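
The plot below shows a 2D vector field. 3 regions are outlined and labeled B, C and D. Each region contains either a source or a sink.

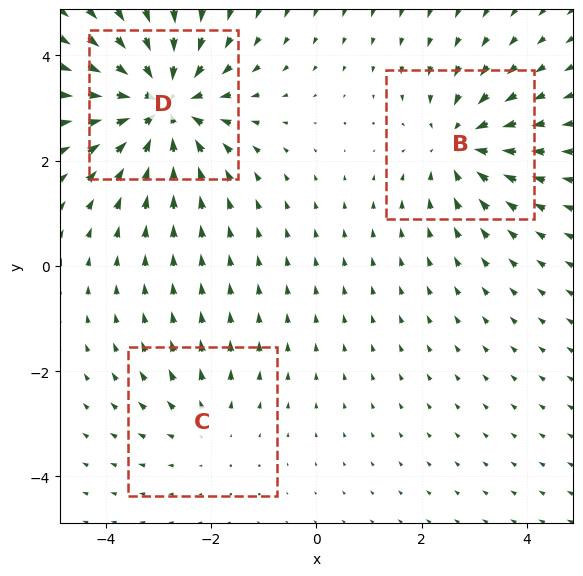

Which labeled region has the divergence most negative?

Divergence at each region's feature centre — B: about -3, C: about +2, D: about -5. Region D is most negative.

D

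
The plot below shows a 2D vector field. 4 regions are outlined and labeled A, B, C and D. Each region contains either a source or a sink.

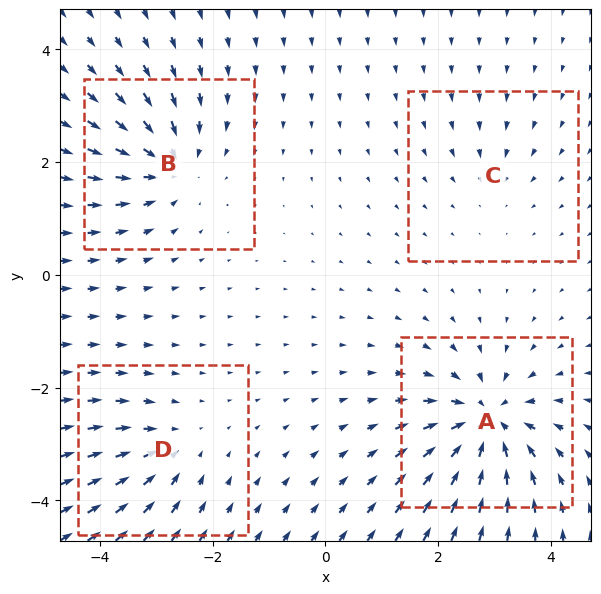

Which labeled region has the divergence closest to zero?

Divergence at each region's feature centre — A: about -8, B: about -6, C: about -3, D: about -4. Region C is closest to zero.

C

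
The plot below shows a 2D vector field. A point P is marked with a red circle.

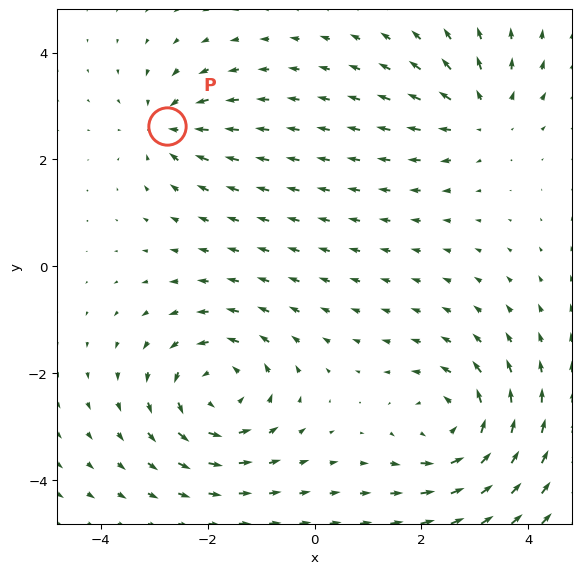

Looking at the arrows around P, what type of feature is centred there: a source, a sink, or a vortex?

At P (-2.8, 2.6) the arrows converge inward. Divergence about -4, curl ≈0 — negative divergence with near-zero curl is a sink.

sink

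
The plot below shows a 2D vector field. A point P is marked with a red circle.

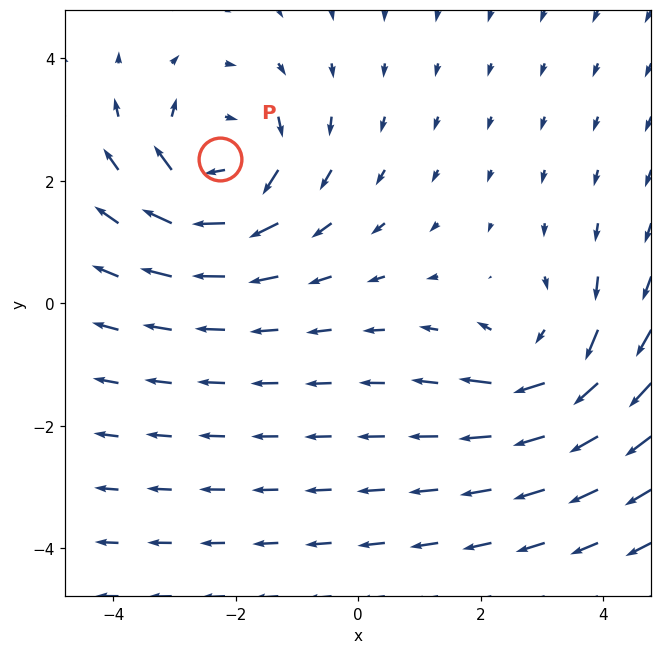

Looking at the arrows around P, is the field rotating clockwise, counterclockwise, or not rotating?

clockwise

Near P at (-2.3, 2.4) the arrows circulate clockwise. The curl (z-component) there is about -4; negative curl means clockwise rotation.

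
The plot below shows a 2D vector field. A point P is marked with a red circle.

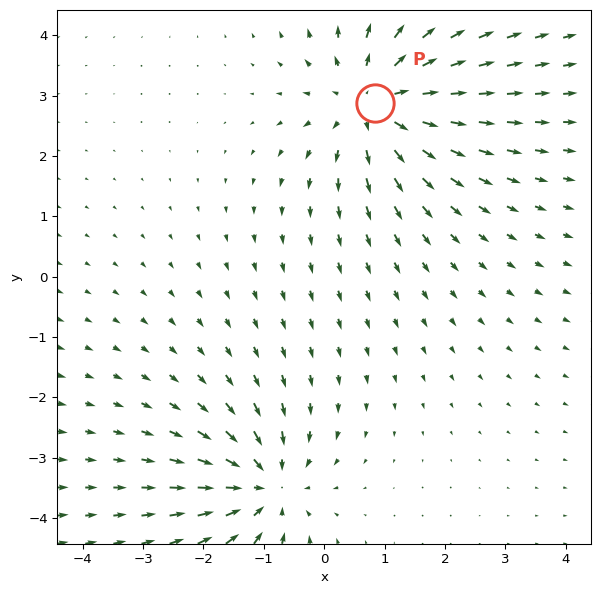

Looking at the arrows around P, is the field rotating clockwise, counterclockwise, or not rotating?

not rotating

Near P at (0.8, 2.9) the arrows show no circulation. The curl there is ≈0.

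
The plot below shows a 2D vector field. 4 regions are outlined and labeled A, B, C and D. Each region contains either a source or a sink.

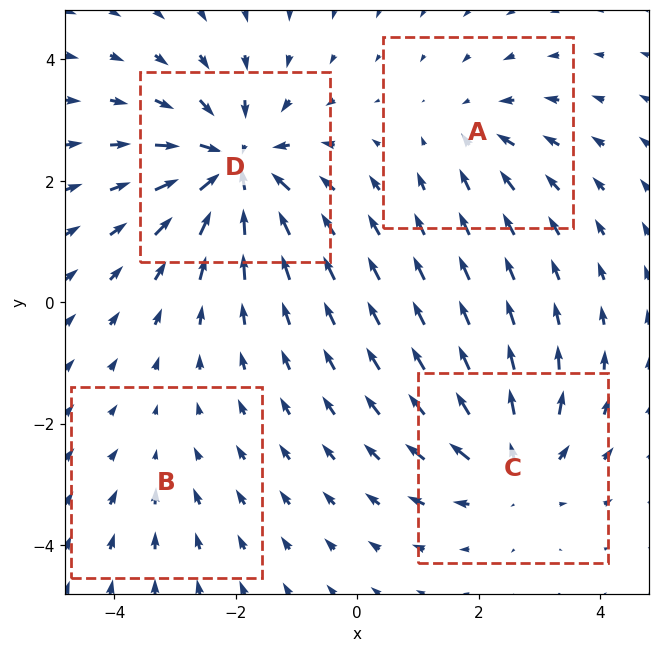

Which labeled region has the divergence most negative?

D

Divergence at each region's feature centre — A: about -3, B: about -2, C: about +5, D: about -7. Region D is most negative.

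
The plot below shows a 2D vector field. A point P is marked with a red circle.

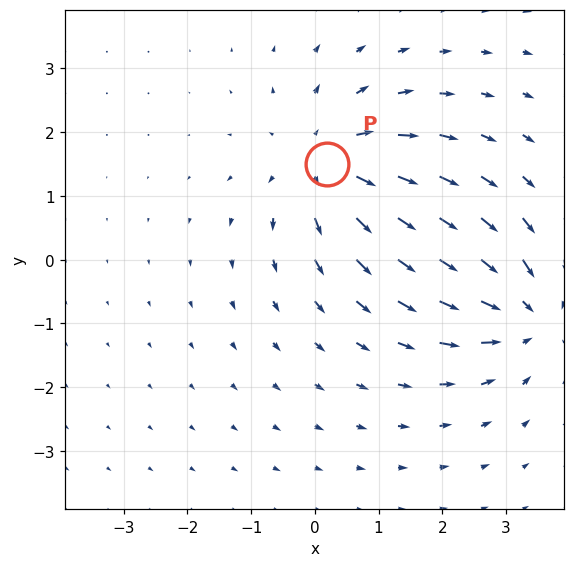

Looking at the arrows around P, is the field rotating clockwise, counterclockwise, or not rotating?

not rotating

Near P at (0.2, 1.5) the arrows show no circulation. The curl there is ≈0.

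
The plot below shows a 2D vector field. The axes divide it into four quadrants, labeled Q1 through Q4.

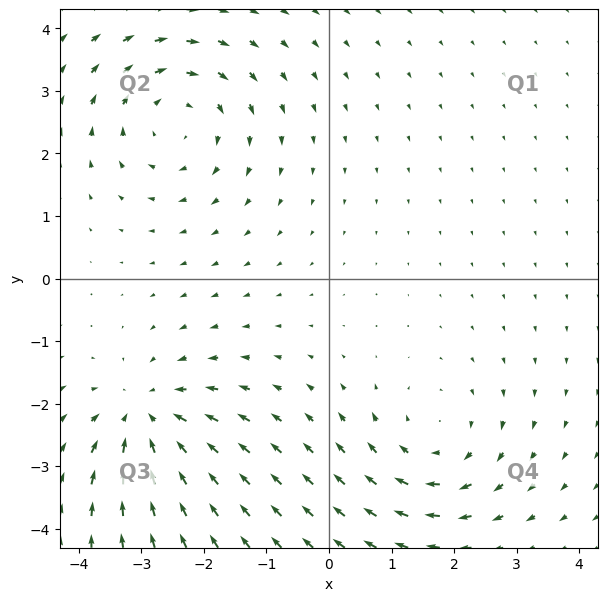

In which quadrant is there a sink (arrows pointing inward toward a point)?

The sink sits at approximately (-2.9, -2.2), which lies in quadrant Q3. The divergence there is about -5, negative as expected for a sink.

Q3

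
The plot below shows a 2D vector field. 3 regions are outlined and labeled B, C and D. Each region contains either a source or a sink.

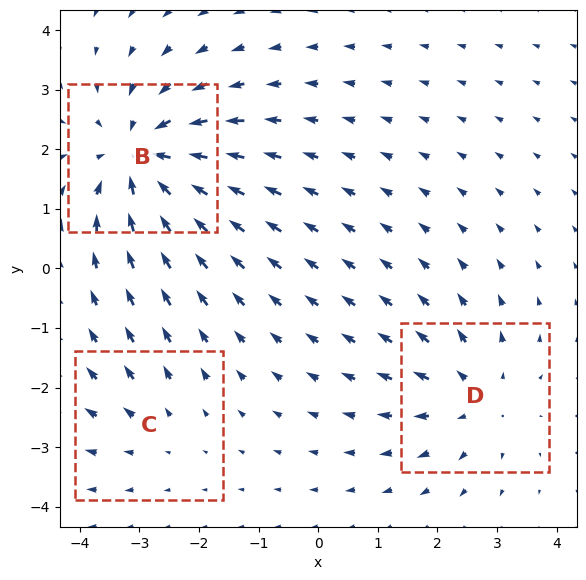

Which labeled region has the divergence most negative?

Divergence at each region's feature centre — B: about -5, C: about +2, D: about +3. Region B is most negative.

B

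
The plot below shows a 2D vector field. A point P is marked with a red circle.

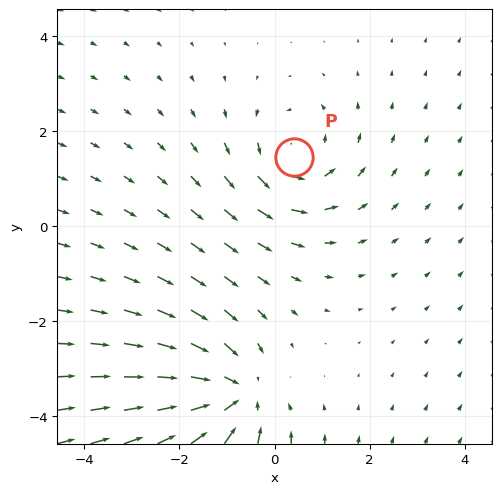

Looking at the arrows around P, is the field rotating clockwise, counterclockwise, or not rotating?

Near P at (0.4, 1.5) the arrows circulate counterclockwise. The curl (z-component) there is about +3; positive curl means counterclockwise rotation.

counterclockwise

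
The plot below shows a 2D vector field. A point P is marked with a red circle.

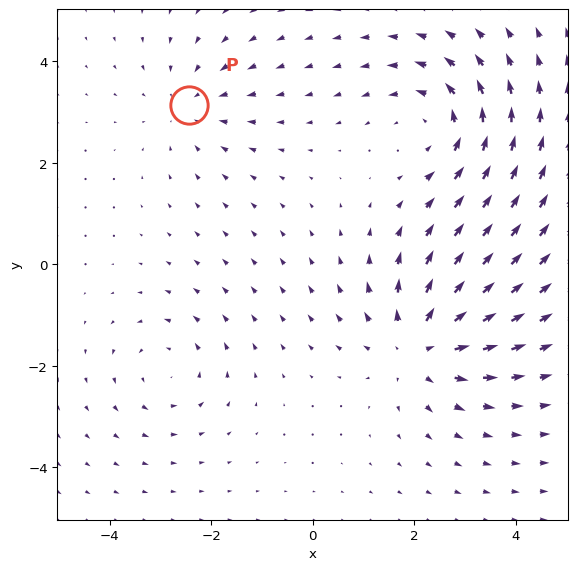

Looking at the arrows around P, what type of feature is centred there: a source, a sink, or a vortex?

sink

At P (-2.4, 3.1) the arrows converge inward. Divergence about -2, curl ≈0 — negative divergence with near-zero curl is a sink.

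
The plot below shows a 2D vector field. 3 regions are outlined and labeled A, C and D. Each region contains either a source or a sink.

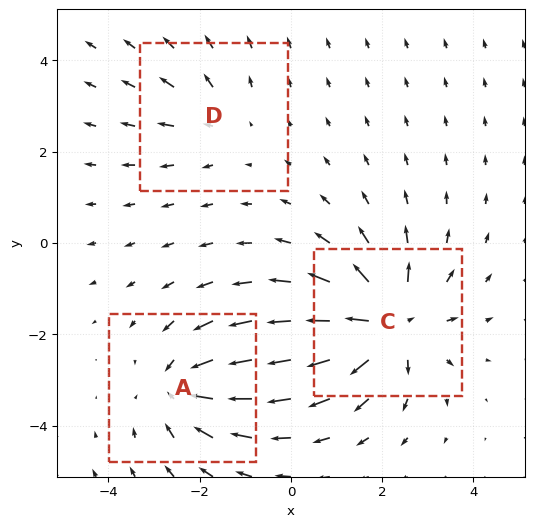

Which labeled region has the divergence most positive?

Divergence at each region's feature centre — A: about -4, C: about +5, D: about +2. Region C is most positive.

C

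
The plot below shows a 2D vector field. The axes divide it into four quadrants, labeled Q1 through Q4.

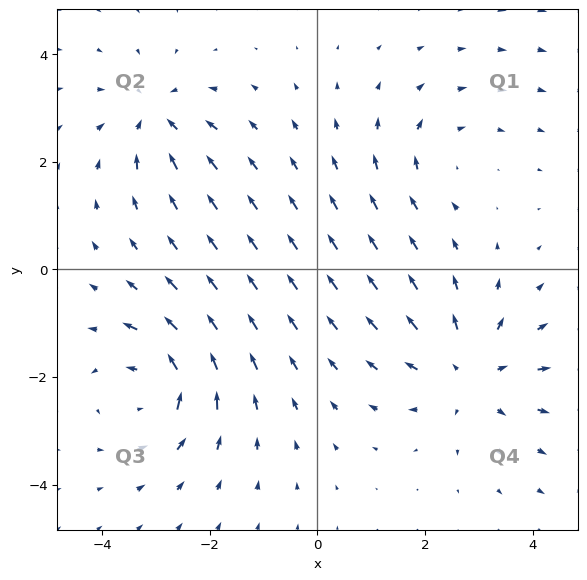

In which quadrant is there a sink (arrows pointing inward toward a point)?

Q2

The sink sits at approximately (-3.0, 2.8), which lies in quadrant Q2. The divergence there is about -4, negative as expected for a sink.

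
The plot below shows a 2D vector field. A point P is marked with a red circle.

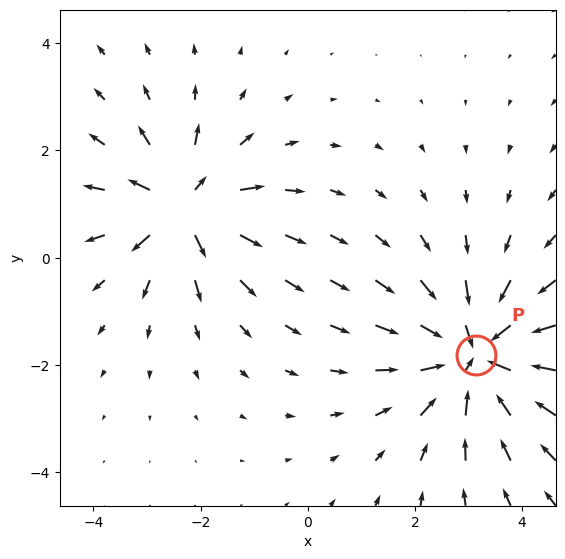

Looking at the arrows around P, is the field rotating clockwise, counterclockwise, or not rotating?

not rotating

Near P at (3.1, -1.8) the arrows show no circulation. The curl there is ≈0.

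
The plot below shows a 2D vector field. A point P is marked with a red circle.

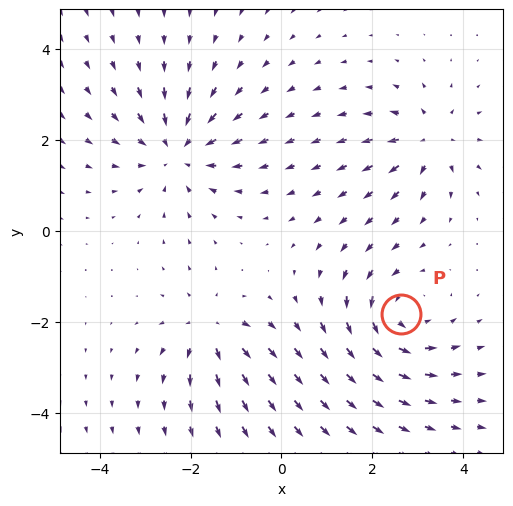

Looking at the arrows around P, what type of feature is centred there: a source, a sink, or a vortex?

vortex

At P (2.6, -1.8) the arrows circulate counterclockwise. Divergence ≈0, curl about +4 — near-zero divergence with nonzero curl is a vortex.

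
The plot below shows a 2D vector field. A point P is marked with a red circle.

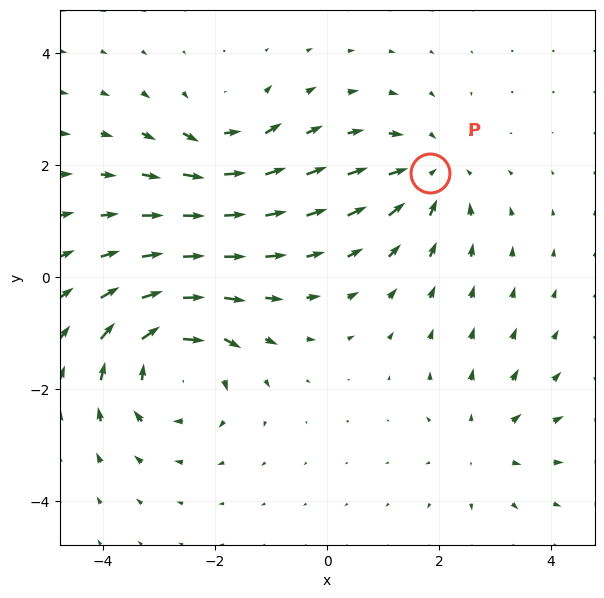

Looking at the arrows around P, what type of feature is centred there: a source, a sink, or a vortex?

At P (1.8, 1.9) the arrows converge inward. Divergence about -4, curl ≈0 — negative divergence with near-zero curl is a sink.

sink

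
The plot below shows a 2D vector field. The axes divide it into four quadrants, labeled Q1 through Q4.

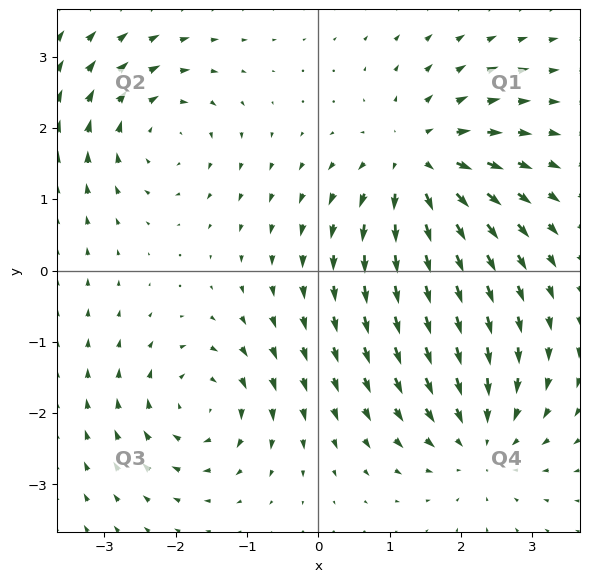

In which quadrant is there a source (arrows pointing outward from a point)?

The source sits at approximately (1.4, 1.5), which lies in quadrant Q1. The divergence there is about +6, positive as expected for a source.

Q1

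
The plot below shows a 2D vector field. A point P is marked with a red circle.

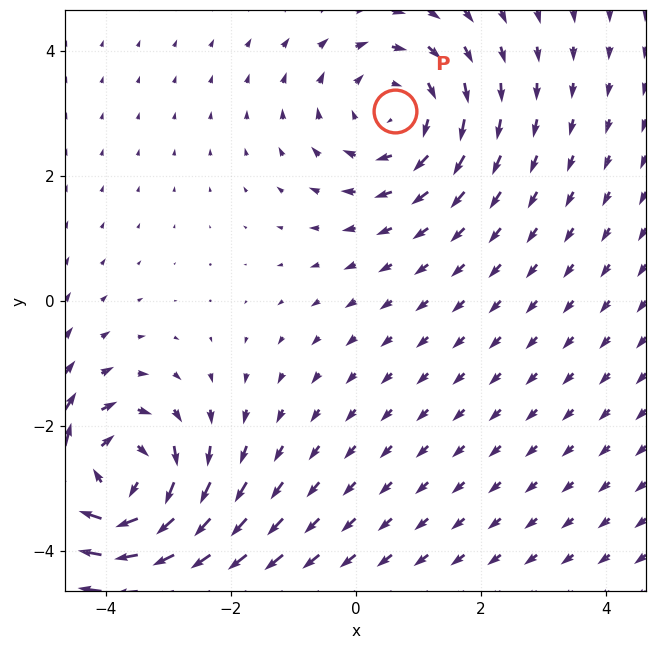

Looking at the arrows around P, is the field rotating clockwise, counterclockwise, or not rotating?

Near P at (0.6, 3.0) the arrows circulate clockwise. The curl (z-component) there is about -3; negative curl means clockwise rotation.

clockwise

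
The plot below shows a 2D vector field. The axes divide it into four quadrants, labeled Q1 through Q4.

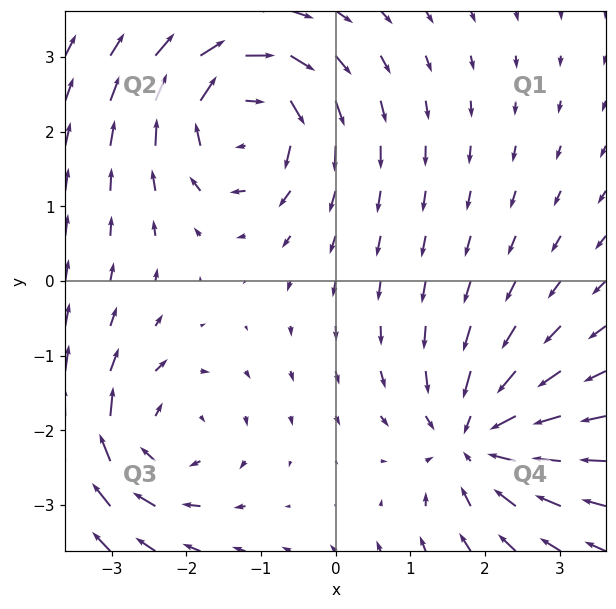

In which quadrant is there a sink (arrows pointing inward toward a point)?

Q4

The sink sits at approximately (1.9, -2.1), which lies in quadrant Q4. The divergence there is about -5, negative as expected for a sink.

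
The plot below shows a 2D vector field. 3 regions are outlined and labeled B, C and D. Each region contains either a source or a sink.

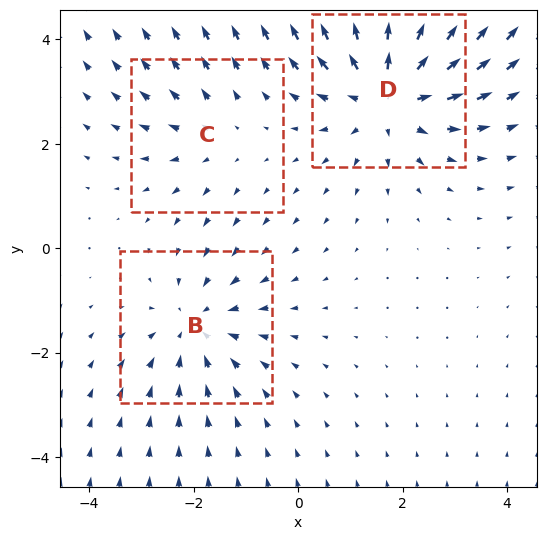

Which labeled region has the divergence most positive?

D

Divergence at each region's feature centre — B: about -3, C: about +2, D: about +4. Region D is most positive.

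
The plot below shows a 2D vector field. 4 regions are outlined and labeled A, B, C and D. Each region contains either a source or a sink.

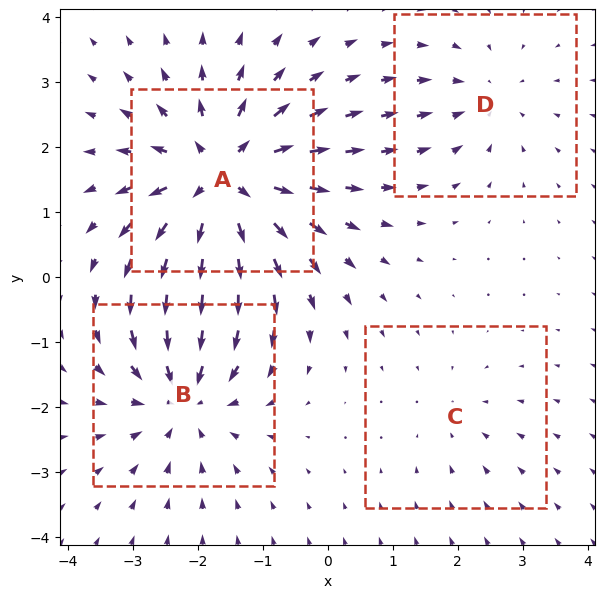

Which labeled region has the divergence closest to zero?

C

Divergence at each region's feature centre — A: about +7, B: about -5, C: about -2, D: about -3. Region C is closest to zero.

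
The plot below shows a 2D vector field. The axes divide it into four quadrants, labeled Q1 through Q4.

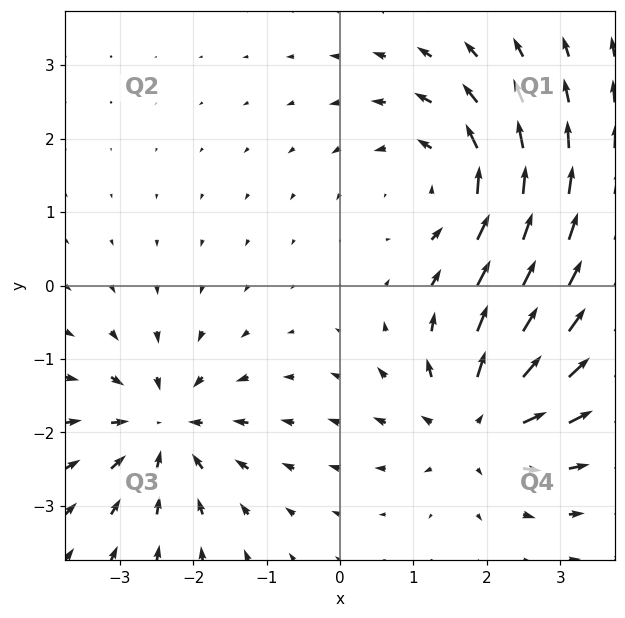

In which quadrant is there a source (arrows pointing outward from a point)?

The source sits at approximately (1.9, -1.9), which lies in quadrant Q4. The divergence there is about +5, positive as expected for a source.

Q4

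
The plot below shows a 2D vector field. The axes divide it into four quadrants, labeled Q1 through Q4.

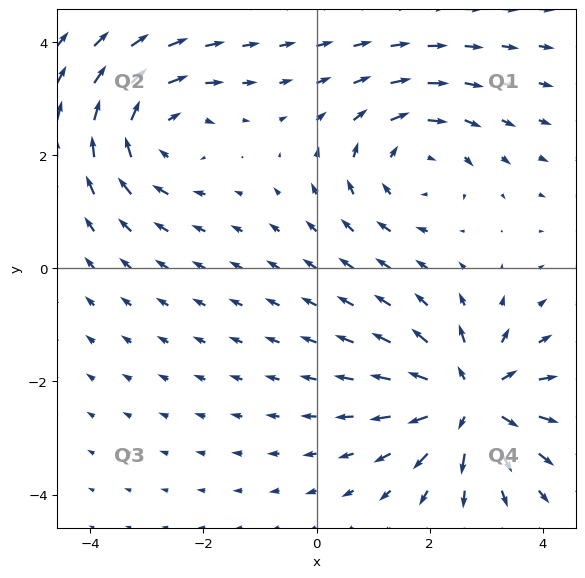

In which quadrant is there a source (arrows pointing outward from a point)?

Q4

The source sits at approximately (2.7, -2.3), which lies in quadrant Q4. The divergence there is about +6, positive as expected for a source.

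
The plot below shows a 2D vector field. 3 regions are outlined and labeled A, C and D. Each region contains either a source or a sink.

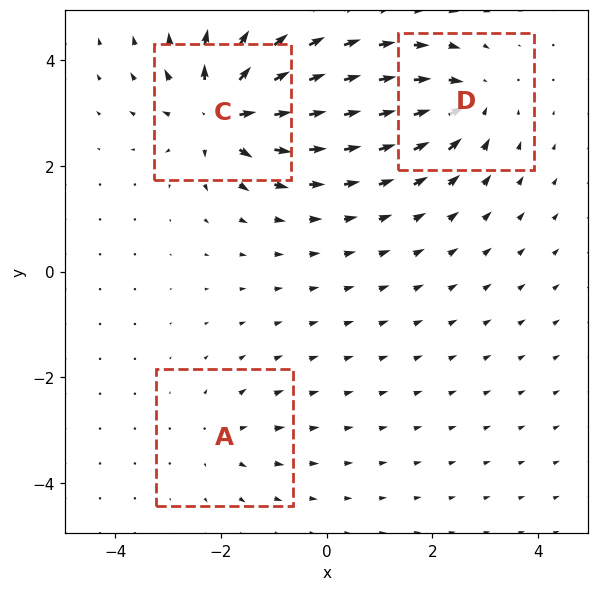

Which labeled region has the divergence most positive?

Divergence at each region's feature centre — A: about +2, C: about +6, D: about -4. Region C is most positive.

C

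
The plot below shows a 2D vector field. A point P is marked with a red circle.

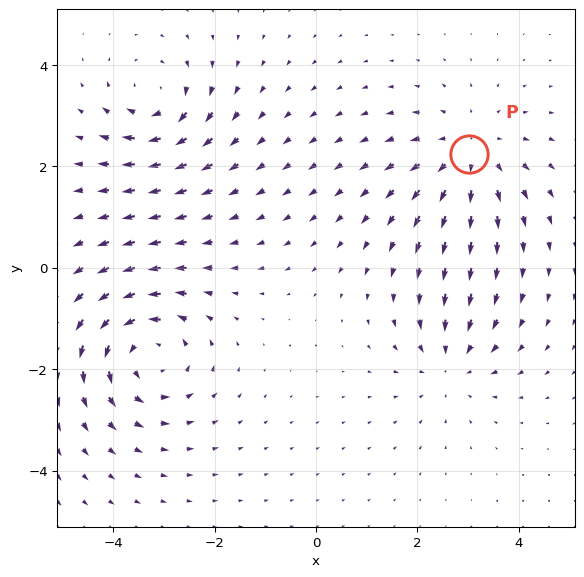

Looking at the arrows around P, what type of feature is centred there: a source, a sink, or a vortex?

source

At P (3.0, 2.2) the arrows spread outward. Divergence about +4, curl ≈0 — positive divergence with near-zero curl is a source.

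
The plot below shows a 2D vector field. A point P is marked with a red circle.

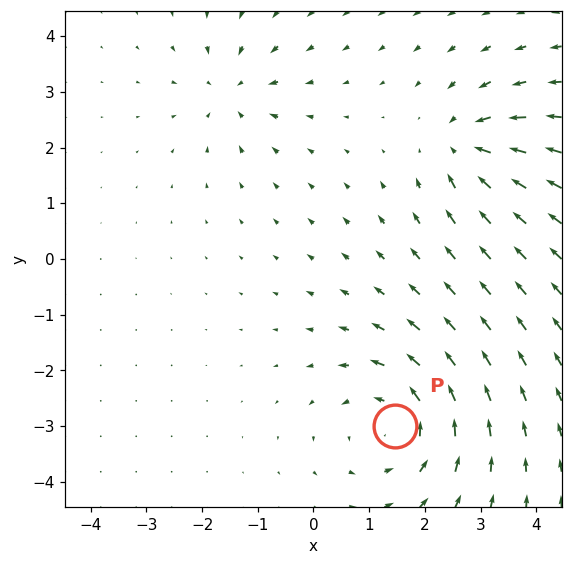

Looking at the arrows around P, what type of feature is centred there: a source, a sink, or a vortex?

At P (1.5, -3.0) the arrows circulate counterclockwise. Divergence ≈0, curl about +4 — near-zero divergence with nonzero curl is a vortex.

vortex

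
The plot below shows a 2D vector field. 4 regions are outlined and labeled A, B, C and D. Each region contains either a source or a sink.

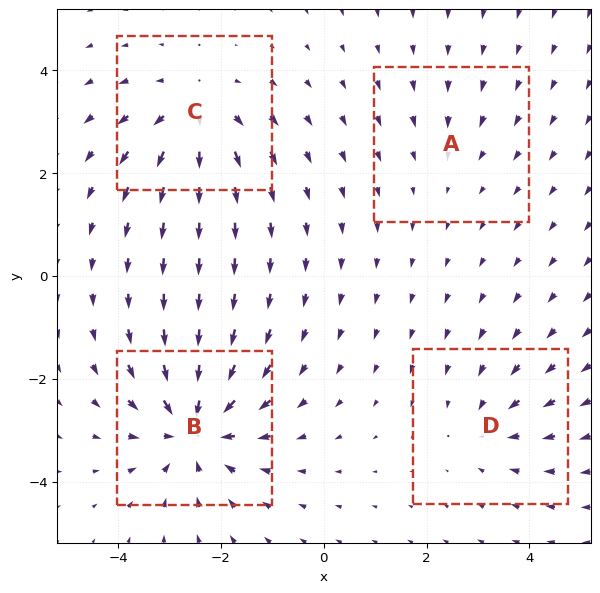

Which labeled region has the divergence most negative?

B

Divergence at each region's feature centre — A: about -2, B: about -7, C: about +5, D: about -3. Region B is most negative.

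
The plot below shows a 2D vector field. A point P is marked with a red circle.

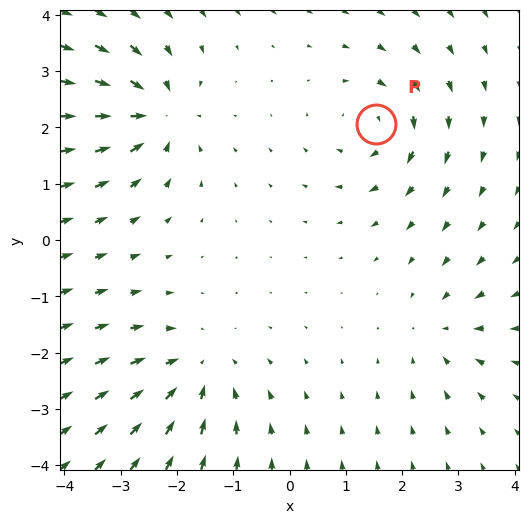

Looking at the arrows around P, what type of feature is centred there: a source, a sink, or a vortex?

vortex

At P (1.5, 2.1) the arrows circulate clockwise. Divergence ≈0, curl about -5 — near-zero divergence with nonzero curl is a vortex.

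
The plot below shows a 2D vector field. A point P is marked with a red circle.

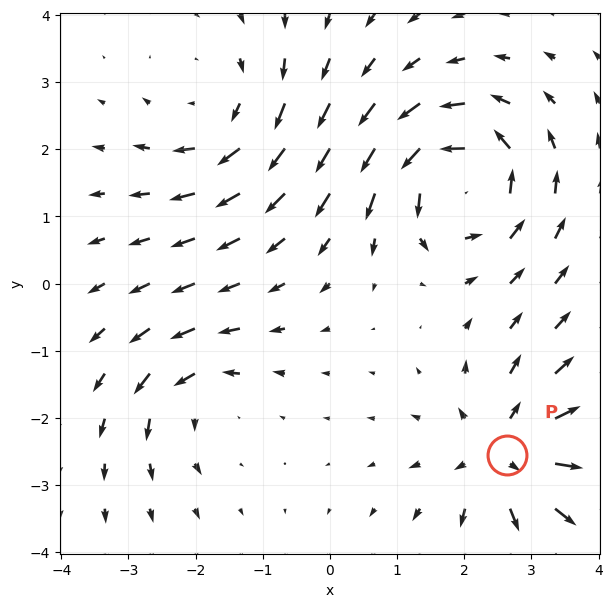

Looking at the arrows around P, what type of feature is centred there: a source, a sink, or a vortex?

At P (2.6, -2.5) the arrows spread outward. Divergence about +5, curl ≈0 — positive divergence with near-zero curl is a source.

source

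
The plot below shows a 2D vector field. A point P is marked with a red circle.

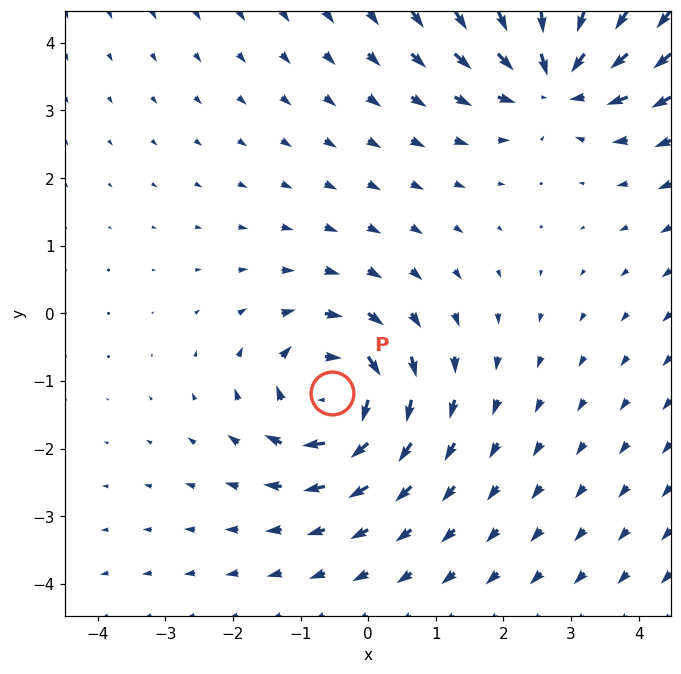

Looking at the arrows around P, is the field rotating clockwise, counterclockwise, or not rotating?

Near P at (-0.5, -1.2) the arrows circulate clockwise. The curl (z-component) there is about -5; negative curl means clockwise rotation.

clockwise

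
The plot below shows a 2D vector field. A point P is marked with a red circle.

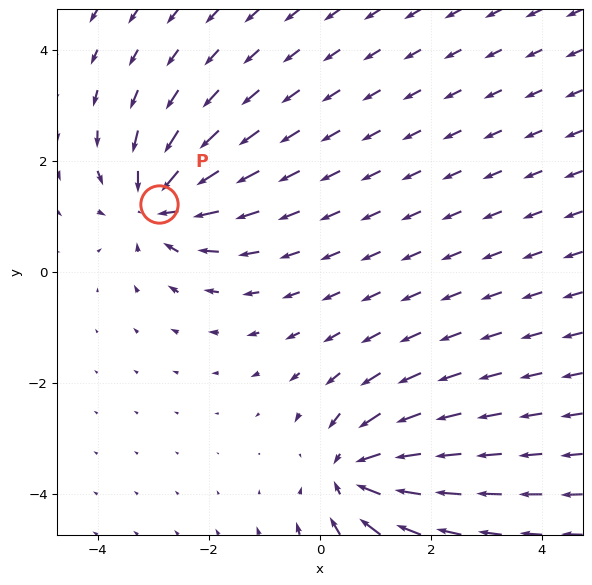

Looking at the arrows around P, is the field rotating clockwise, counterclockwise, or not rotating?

Near P at (-2.9, 1.2) the arrows show no circulation. The curl there is ≈0.

not rotating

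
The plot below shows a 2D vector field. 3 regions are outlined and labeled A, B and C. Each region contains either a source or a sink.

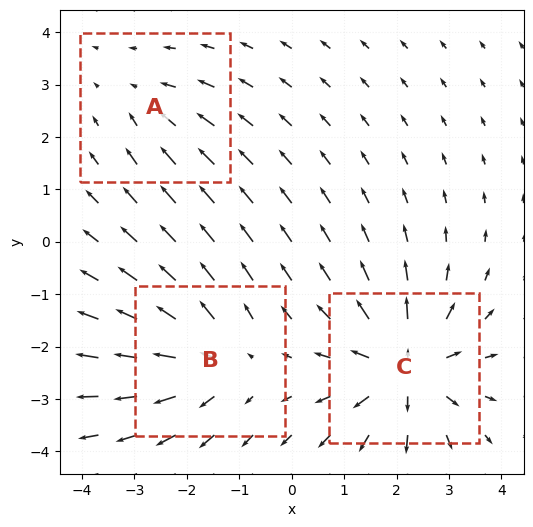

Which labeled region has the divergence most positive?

C

Divergence at each region's feature centre — A: about -2, B: about +3, C: about +5. Region C is most positive.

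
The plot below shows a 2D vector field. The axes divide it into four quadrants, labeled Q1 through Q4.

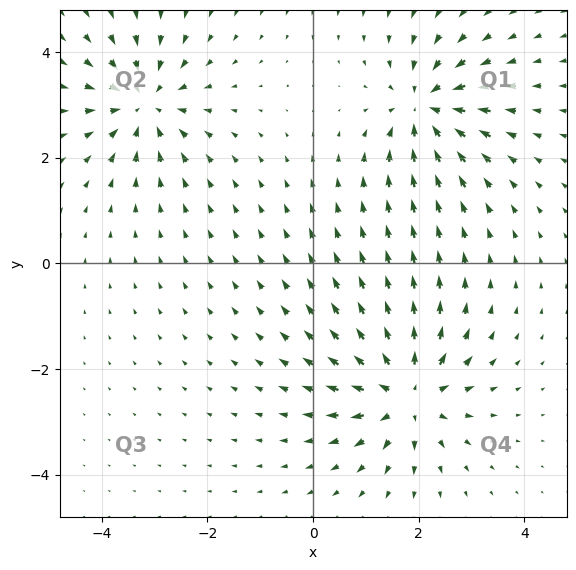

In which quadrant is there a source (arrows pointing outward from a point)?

Q4

The source sits at approximately (1.8, -2.5), which lies in quadrant Q4. The divergence there is about +6, positive as expected for a source.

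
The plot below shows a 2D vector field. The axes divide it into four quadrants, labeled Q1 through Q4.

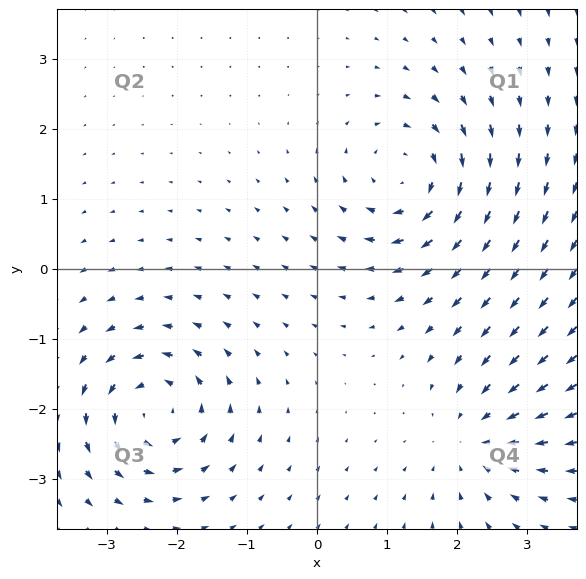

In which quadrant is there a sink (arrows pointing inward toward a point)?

Q4

The sink sits at approximately (2.3, -2.4), which lies in quadrant Q4. The divergence there is about -3, negative as expected for a sink.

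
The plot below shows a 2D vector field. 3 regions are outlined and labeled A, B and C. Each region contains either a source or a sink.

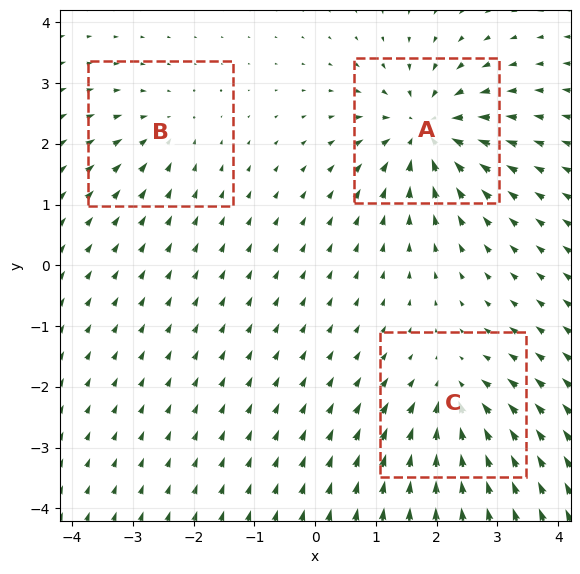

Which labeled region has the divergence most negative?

Divergence at each region's feature centre — A: about -6, B: about -3, C: about -4. Region A is most negative.

A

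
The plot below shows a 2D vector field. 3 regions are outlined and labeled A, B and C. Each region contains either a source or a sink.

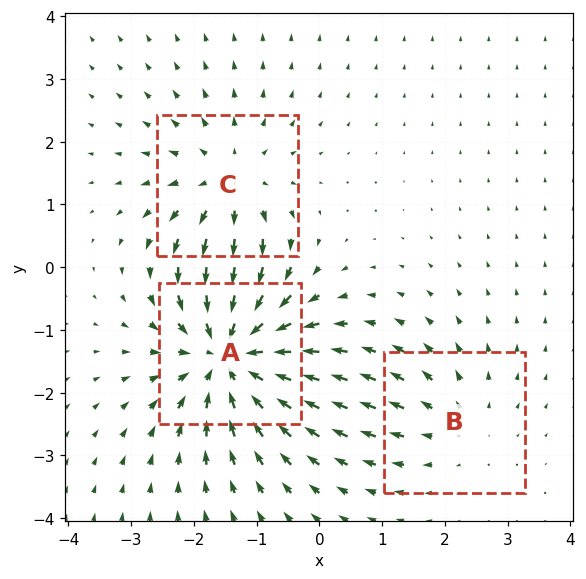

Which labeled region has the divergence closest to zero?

B

Divergence at each region's feature centre — A: about -5, B: about +2, C: about +3. Region B is closest to zero.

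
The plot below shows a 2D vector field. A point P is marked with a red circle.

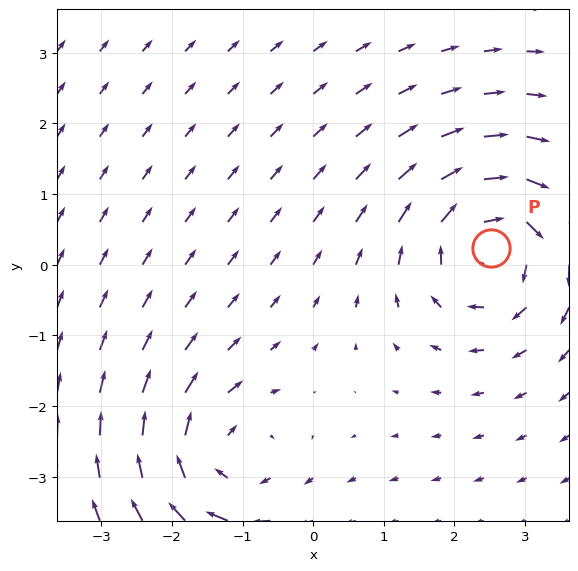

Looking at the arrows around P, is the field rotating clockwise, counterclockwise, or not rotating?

Near P at (2.5, 0.2) the arrows circulate clockwise. The curl (z-component) there is about -6; negative curl means clockwise rotation.

clockwise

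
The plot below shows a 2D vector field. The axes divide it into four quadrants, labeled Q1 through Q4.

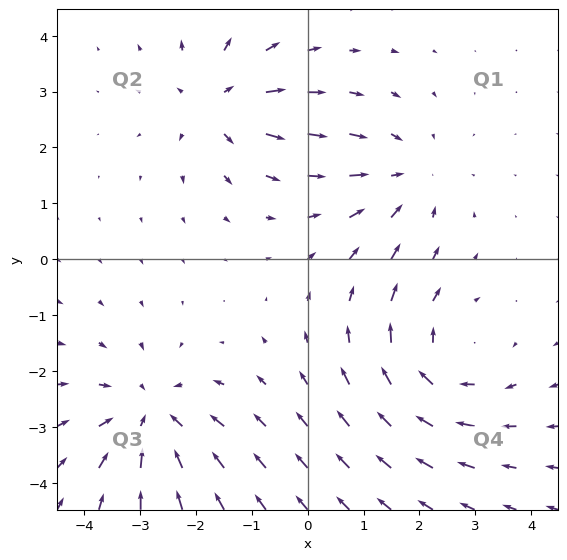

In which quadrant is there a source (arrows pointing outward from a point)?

The source sits at approximately (-1.6, 2.8), which lies in quadrant Q2. The divergence there is about +4, positive as expected for a source.

Q2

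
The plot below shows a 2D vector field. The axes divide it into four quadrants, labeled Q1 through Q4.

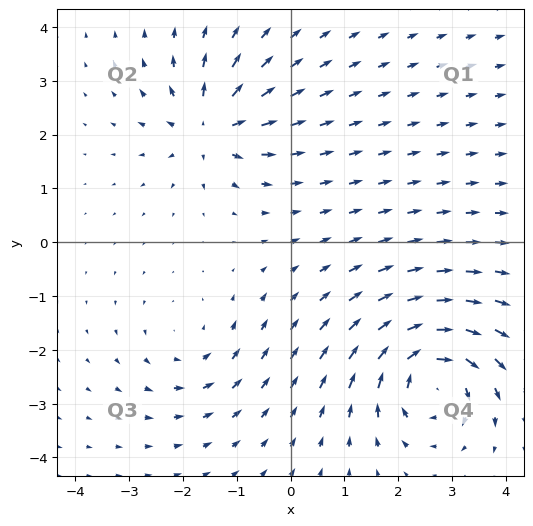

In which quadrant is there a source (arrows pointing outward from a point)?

Q2

The source sits at approximately (-1.5, 2.1), which lies in quadrant Q2. The divergence there is about +5, positive as expected for a source.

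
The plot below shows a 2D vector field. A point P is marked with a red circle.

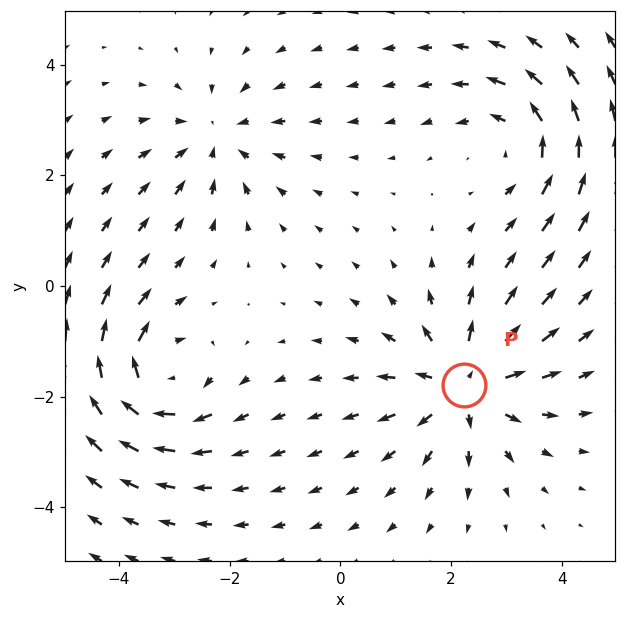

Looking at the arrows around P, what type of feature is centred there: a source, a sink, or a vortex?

At P (2.2, -1.8) the arrows spread outward. Divergence about +5, curl ≈0 — positive divergence with near-zero curl is a source.

source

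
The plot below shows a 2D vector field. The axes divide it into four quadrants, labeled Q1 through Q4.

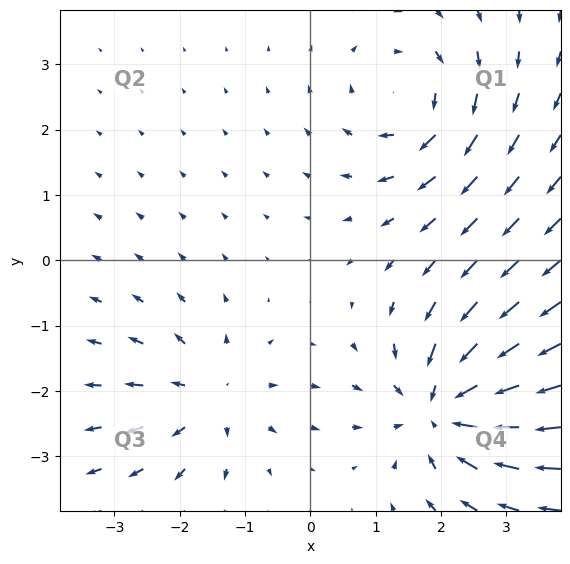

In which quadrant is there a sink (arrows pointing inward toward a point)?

Q4

The sink sits at approximately (2.1, -2.3), which lies in quadrant Q4. The divergence there is about -5, negative as expected for a sink.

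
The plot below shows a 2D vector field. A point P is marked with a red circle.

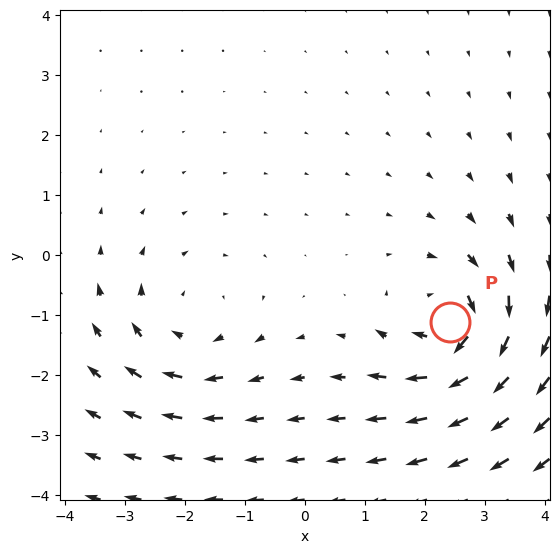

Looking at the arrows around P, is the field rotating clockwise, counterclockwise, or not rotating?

Near P at (2.4, -1.1) the arrows circulate clockwise. The curl (z-component) there is about -6; negative curl means clockwise rotation.

clockwise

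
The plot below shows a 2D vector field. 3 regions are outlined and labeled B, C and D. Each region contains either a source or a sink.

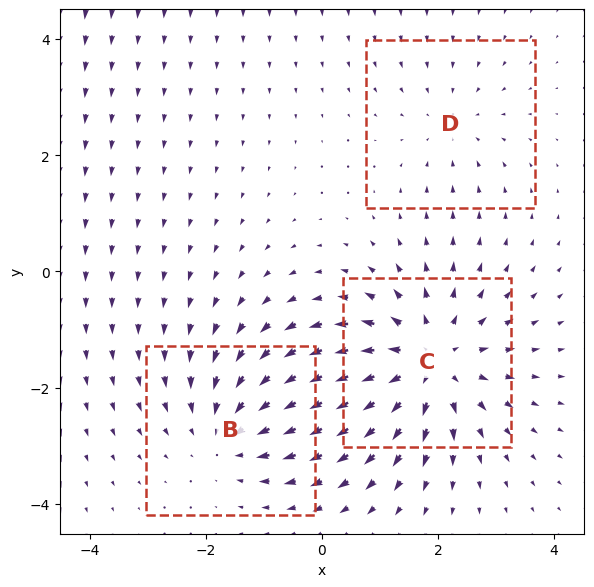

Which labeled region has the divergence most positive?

C

Divergence at each region's feature centre — B: about -3, C: about +4, D: about -2. Region C is most positive.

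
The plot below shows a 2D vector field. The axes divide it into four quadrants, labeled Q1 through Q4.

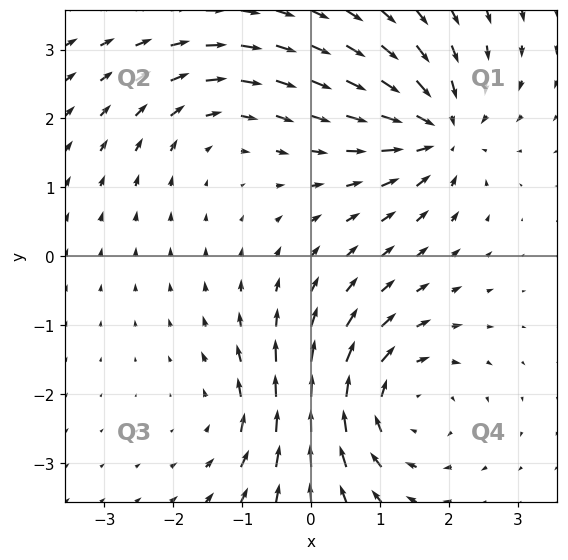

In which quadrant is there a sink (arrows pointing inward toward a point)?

Q1

The sink sits at approximately (1.9, 1.8), which lies in quadrant Q1. The divergence there is about -5, negative as expected for a sink.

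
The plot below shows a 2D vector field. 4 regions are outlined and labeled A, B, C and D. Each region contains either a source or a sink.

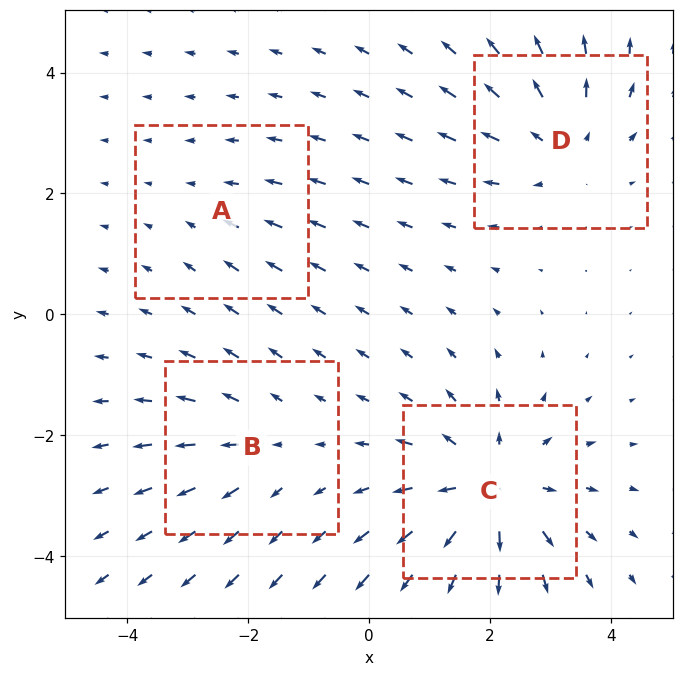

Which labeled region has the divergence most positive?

Divergence at each region's feature centre — A: about -2, B: about +3, C: about +6, D: about +4. Region C is most positive.

C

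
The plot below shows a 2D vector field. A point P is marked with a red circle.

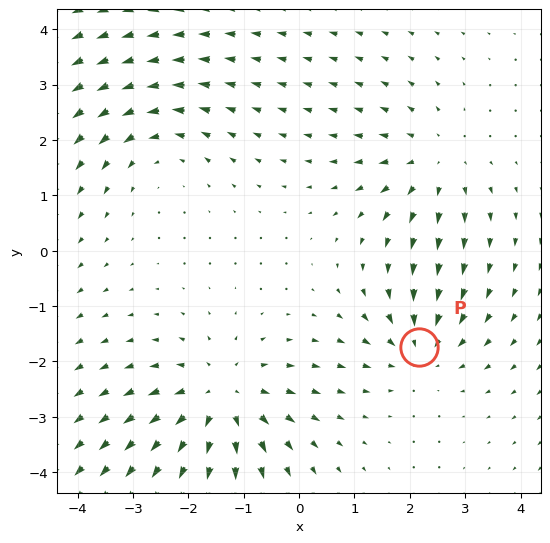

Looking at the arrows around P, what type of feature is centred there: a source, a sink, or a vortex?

At P (2.2, -1.7) the arrows converge inward. Divergence about -3, curl ≈0 — negative divergence with near-zero curl is a sink.

sink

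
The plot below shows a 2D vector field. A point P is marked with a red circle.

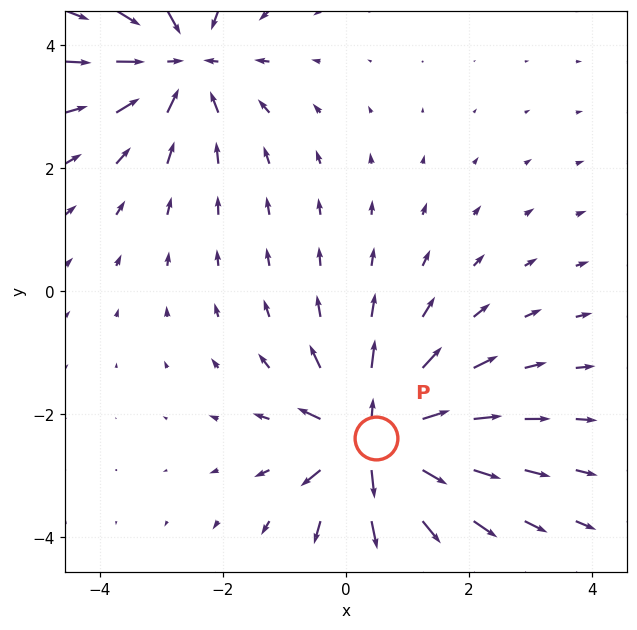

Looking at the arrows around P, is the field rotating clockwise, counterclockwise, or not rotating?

Near P at (0.5, -2.4) the arrows show no circulation. The curl there is ≈0.

not rotating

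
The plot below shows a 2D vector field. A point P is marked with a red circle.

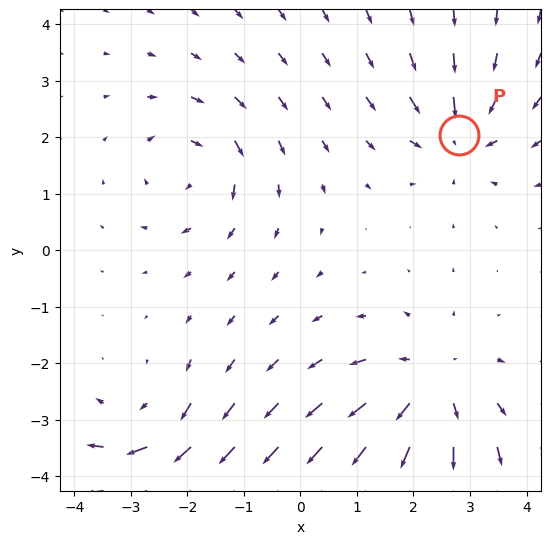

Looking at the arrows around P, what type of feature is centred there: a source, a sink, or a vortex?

sink

At P (2.8, 2.0) the arrows converge inward. Divergence about -4, curl ≈0 — negative divergence with near-zero curl is a sink.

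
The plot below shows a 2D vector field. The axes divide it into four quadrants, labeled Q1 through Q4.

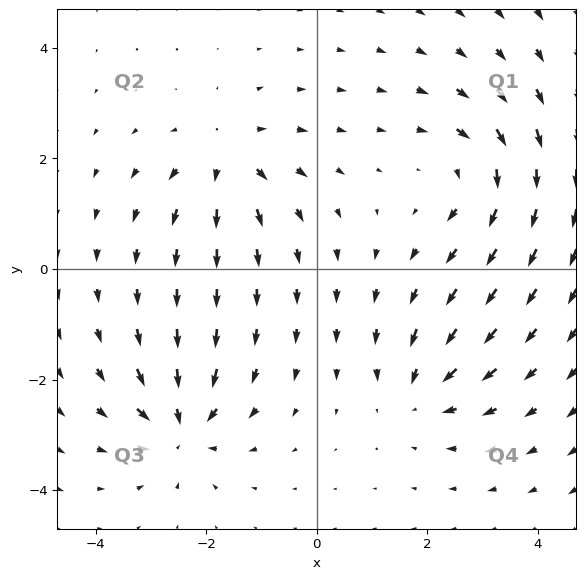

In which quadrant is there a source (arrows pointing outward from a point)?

The source sits at approximately (-1.6, 2.0), which lies in quadrant Q2. The divergence there is about +4, positive as expected for a source.

Q2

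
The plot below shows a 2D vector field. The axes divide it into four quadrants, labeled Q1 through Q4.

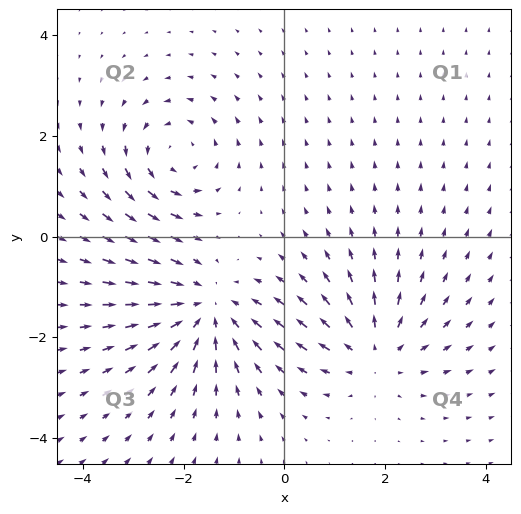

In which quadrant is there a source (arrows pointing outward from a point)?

Q4

The source sits at approximately (1.8, -2.3), which lies in quadrant Q4. The divergence there is about +3, positive as expected for a source.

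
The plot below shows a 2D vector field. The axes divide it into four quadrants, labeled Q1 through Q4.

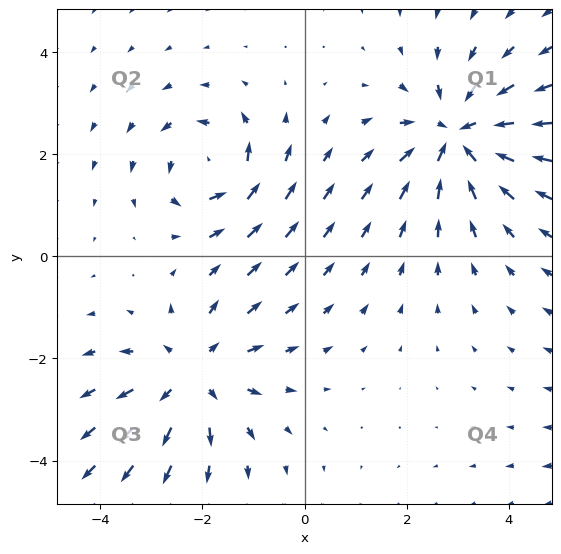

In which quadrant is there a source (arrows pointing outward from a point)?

The source sits at approximately (-2.2, -2.3), which lies in quadrant Q3. The divergence there is about +3, positive as expected for a source.

Q3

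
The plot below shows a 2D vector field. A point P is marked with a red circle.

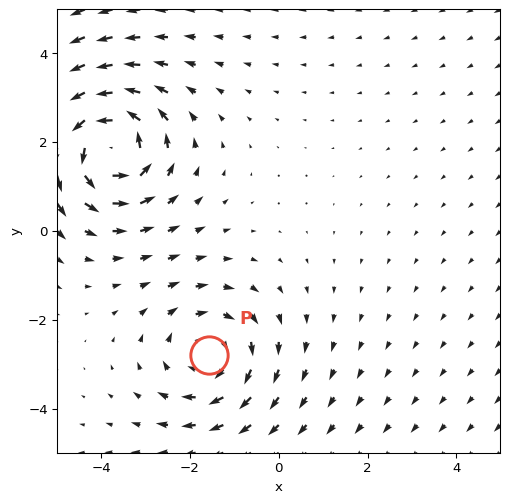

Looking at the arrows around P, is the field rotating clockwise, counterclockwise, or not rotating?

Near P at (-1.6, -2.8) the arrows circulate clockwise. The curl (z-component) there is about -3; negative curl means clockwise rotation.

clockwise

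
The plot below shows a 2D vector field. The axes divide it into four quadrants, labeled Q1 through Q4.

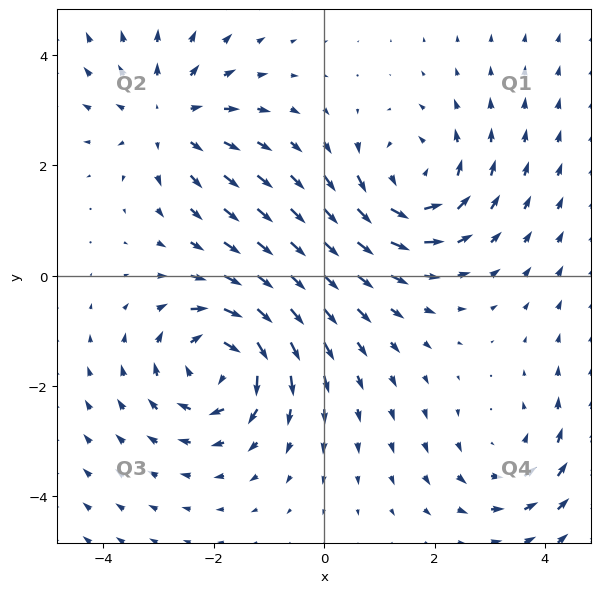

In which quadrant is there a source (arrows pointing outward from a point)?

The source sits at approximately (-2.8, 2.9), which lies in quadrant Q2. The divergence there is about +4, positive as expected for a source.

Q2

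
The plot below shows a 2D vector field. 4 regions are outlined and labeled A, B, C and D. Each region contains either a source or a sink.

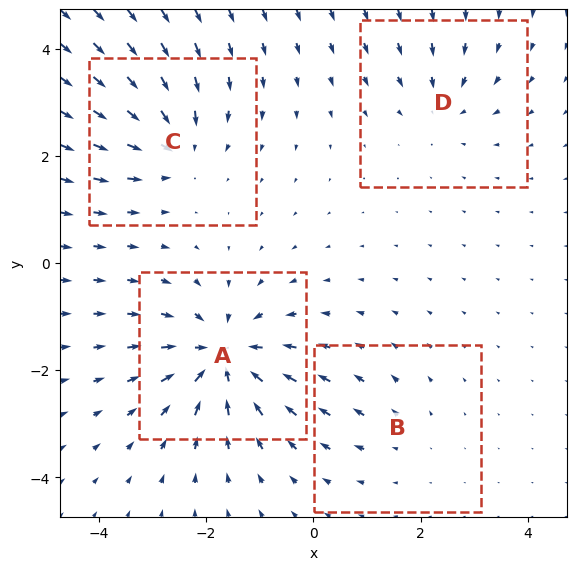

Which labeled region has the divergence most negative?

A

Divergence at each region's feature centre — A: about -7, B: about +2, C: about -5, D: about -4. Region A is most negative.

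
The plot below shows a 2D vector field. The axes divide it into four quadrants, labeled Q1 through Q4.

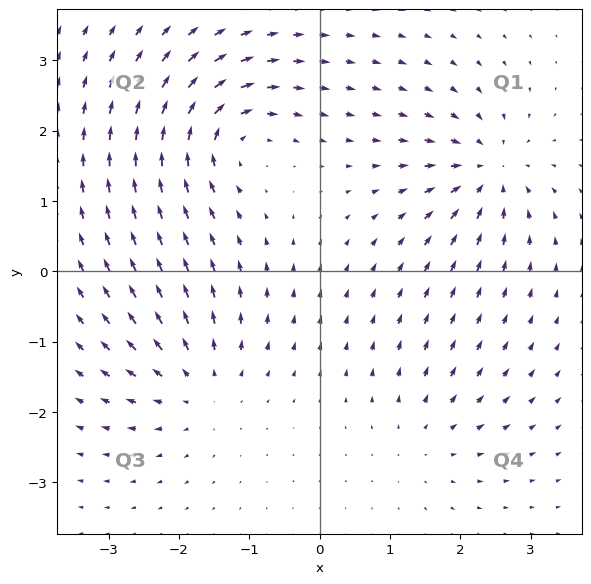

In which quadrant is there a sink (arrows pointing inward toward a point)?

Q1

The sink sits at approximately (2.4, 1.4), which lies in quadrant Q1. The divergence there is about -7, negative as expected for a sink.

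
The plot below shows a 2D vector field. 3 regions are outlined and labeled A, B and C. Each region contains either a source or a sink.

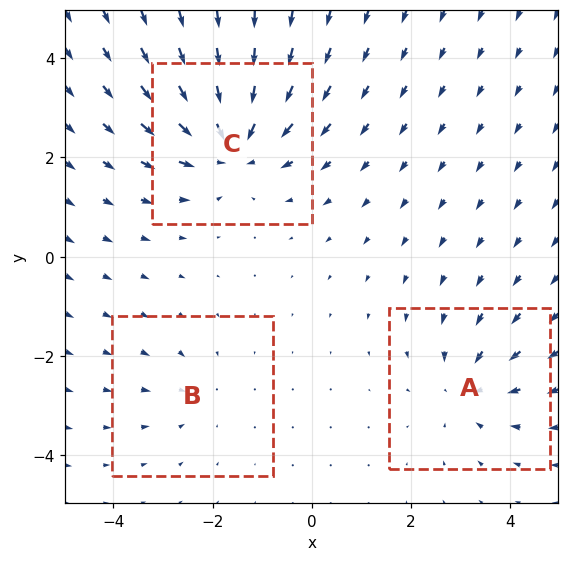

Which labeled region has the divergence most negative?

C

Divergence at each region's feature centre — A: about -3, B: about -2, C: about -5. Region C is most negative.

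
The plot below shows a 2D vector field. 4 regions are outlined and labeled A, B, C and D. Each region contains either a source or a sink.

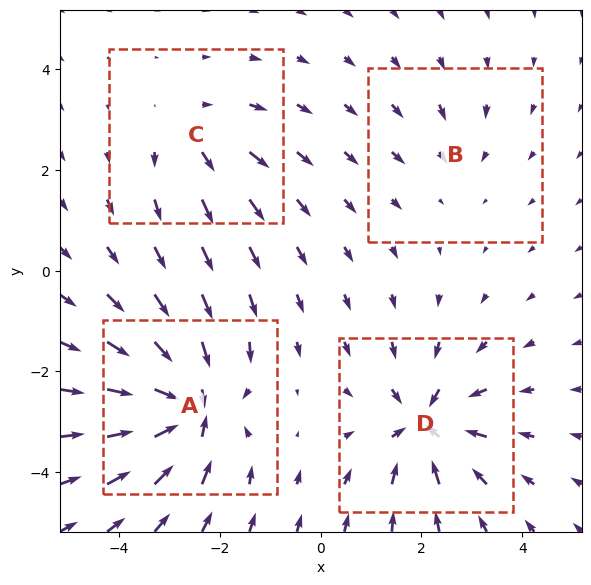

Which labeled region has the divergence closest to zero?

Divergence at each region's feature centre — A: about -7, B: about -2, C: about +3, D: about -6. Region B is closest to zero.

B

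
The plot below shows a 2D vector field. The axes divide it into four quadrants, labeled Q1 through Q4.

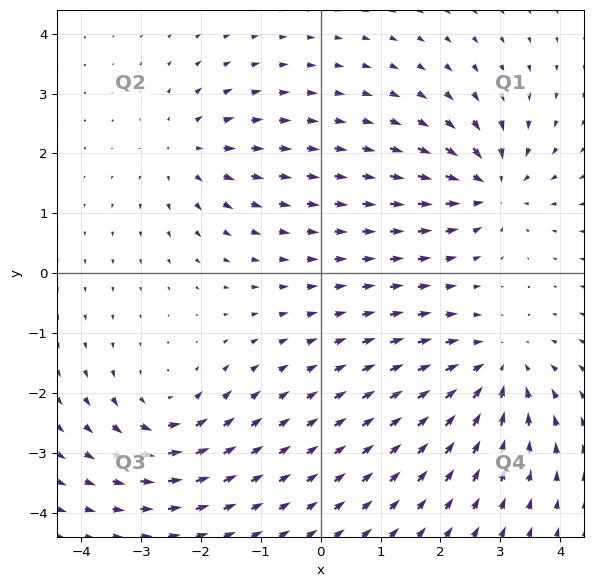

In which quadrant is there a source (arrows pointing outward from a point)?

The source sits at approximately (-2.2, 2.0), which lies in quadrant Q2. The divergence there is about +4, positive as expected for a source.

Q2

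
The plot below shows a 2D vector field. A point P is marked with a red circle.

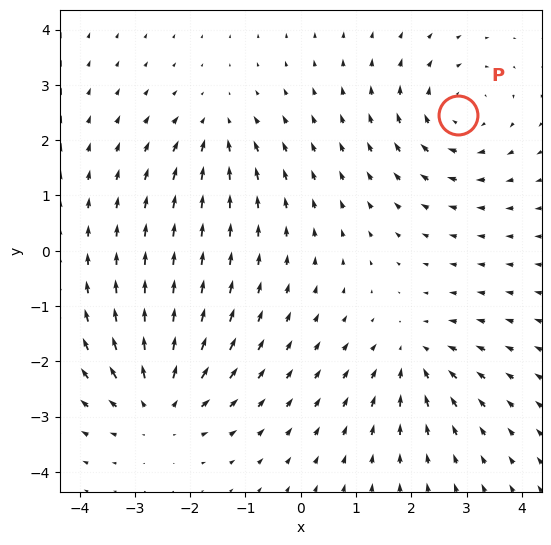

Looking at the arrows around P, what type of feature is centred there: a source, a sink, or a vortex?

At P (2.8, 2.5) the arrows circulate clockwise. Divergence ≈0, curl about -4 — near-zero divergence with nonzero curl is a vortex.

vortex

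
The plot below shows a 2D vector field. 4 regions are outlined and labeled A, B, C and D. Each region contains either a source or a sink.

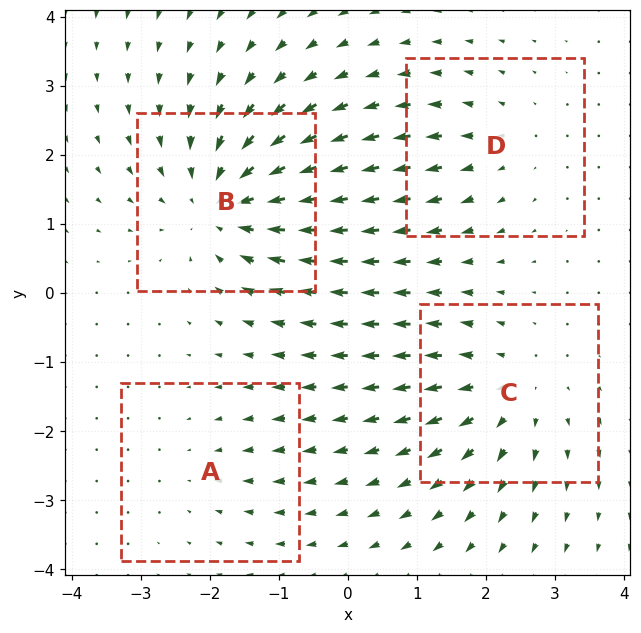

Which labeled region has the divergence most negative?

Divergence at each region's feature centre — A: about -2, B: about -6, C: about +4, D: about +3. Region B is most negative.

B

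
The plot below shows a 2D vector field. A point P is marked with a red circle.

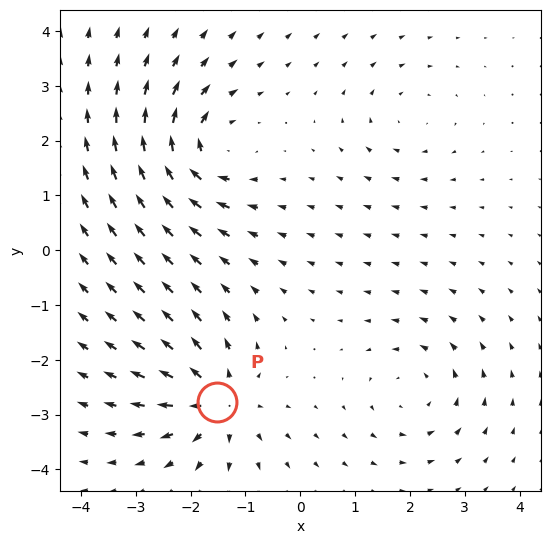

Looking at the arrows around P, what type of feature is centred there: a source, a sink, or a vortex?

source

At P (-1.5, -2.8) the arrows spread outward. Divergence about +7, curl ≈0 — positive divergence with near-zero curl is a source.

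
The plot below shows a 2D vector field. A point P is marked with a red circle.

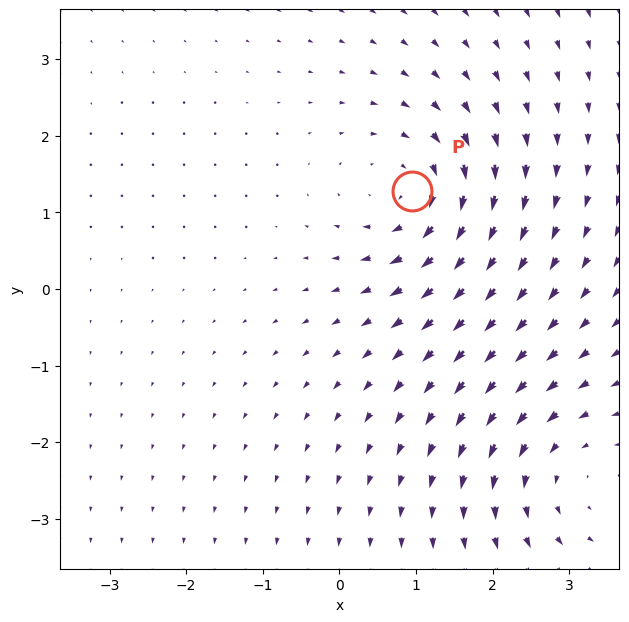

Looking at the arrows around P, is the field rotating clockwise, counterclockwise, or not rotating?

Near P at (0.9, 1.3) the arrows circulate clockwise. The curl (z-component) there is about -5; negative curl means clockwise rotation.

clockwise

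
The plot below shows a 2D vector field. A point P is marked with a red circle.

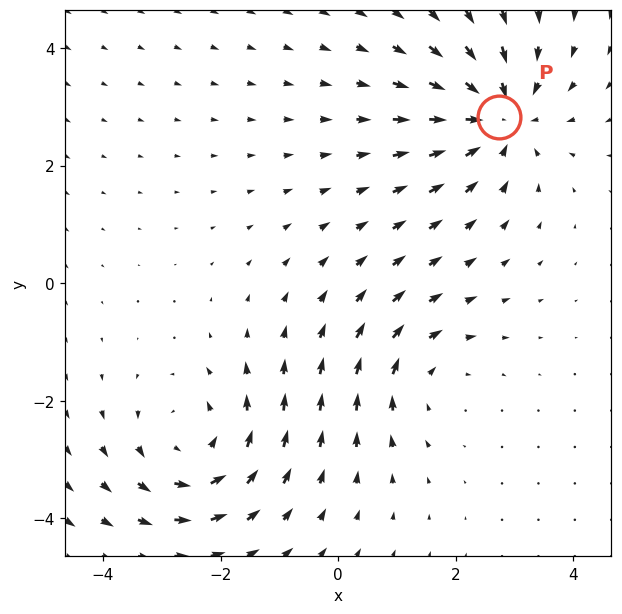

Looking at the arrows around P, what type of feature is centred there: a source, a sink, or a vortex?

sink

At P (2.7, 2.8) the arrows converge inward. Divergence about -4, curl ≈0 — negative divergence with near-zero curl is a sink.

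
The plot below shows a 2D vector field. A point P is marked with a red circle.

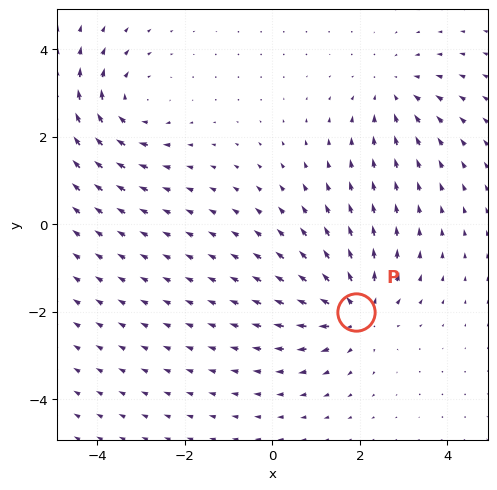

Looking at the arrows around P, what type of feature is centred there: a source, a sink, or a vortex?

At P (1.9, -2.0) the arrows spread outward. Divergence about +5, curl ≈0 — positive divergence with near-zero curl is a source.

source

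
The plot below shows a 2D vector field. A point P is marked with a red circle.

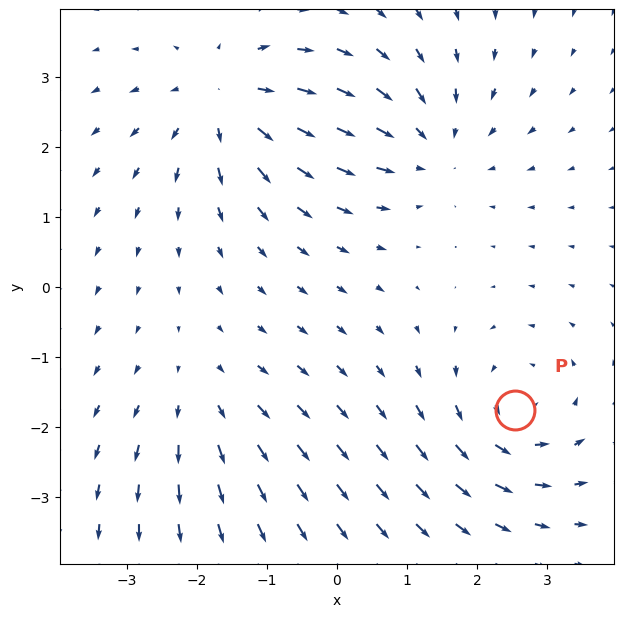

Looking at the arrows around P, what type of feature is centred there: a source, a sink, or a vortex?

vortex

At P (2.5, -1.8) the arrows circulate counterclockwise. Divergence ≈0, curl about +4 — near-zero divergence with nonzero curl is a vortex.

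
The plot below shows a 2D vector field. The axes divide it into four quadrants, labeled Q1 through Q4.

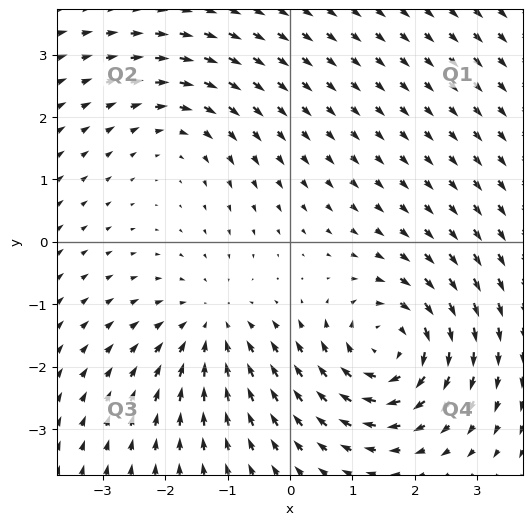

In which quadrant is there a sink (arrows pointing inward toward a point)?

The sink sits at approximately (-1.3, -1.4), which lies in quadrant Q3. The divergence there is about -4, negative as expected for a sink.

Q3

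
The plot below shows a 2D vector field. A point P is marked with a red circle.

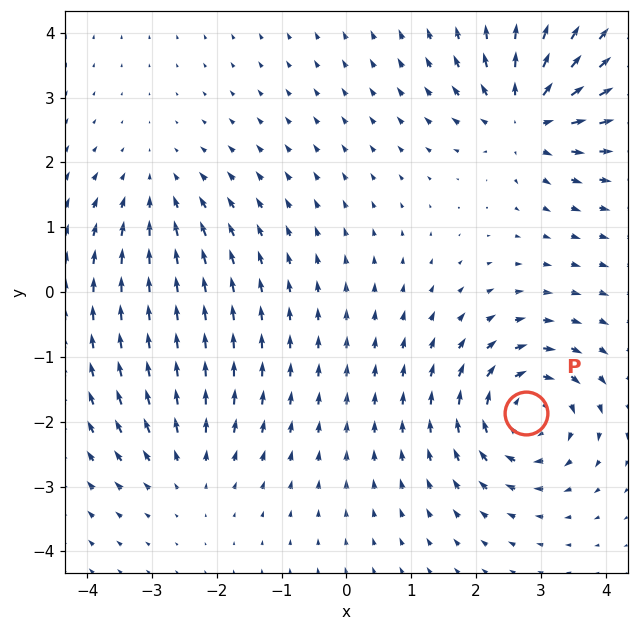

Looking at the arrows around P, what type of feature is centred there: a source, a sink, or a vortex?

At P (2.8, -1.9) the arrows circulate clockwise. Divergence ≈0, curl about -6 — near-zero divergence with nonzero curl is a vortex.

vortex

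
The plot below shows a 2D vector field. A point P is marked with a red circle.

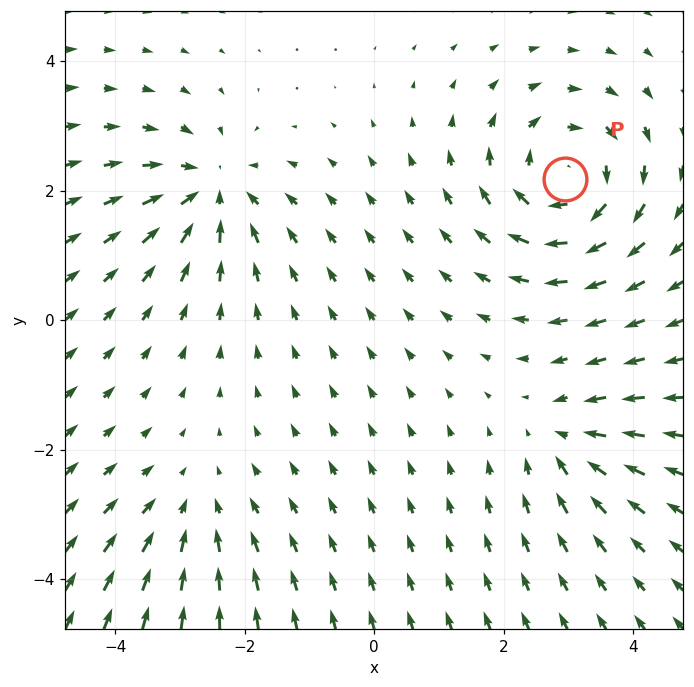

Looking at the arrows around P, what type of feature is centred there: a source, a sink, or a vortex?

vortex

At P (3.0, 2.2) the arrows circulate clockwise. Divergence ≈0, curl about -5 — near-zero divergence with nonzero curl is a vortex.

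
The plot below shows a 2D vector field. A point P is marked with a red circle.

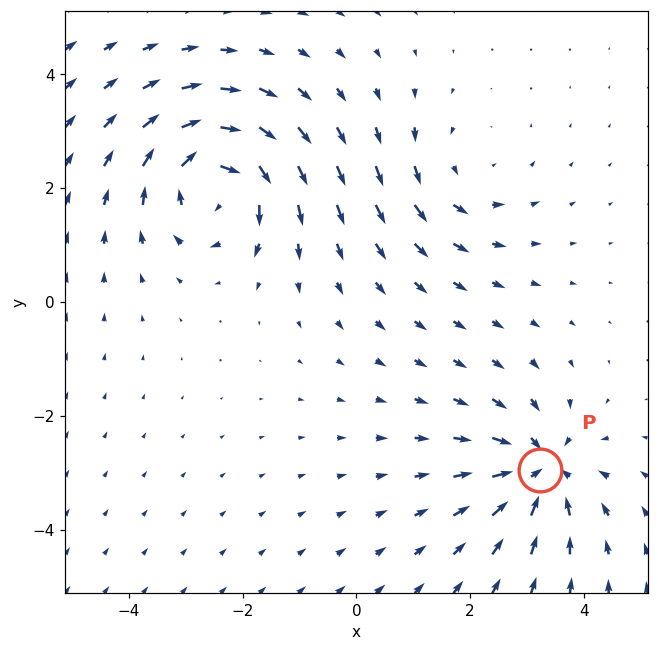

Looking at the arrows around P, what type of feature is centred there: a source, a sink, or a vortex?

sink

At P (3.2, -3.0) the arrows converge inward. Divergence about -4, curl ≈0 — negative divergence with near-zero curl is a sink.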